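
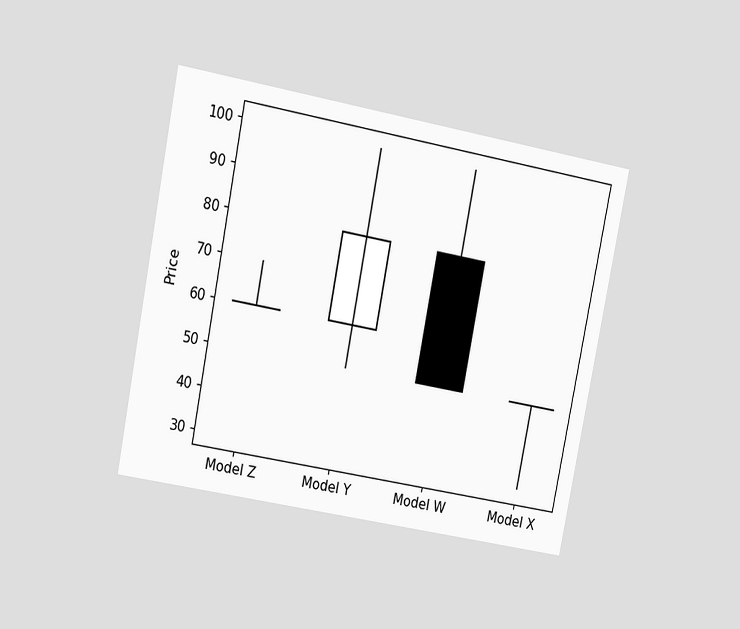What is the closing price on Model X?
The chart is tilted about 11° clockwise and viewed at a slight angle. The Model X candle closes at 50.

50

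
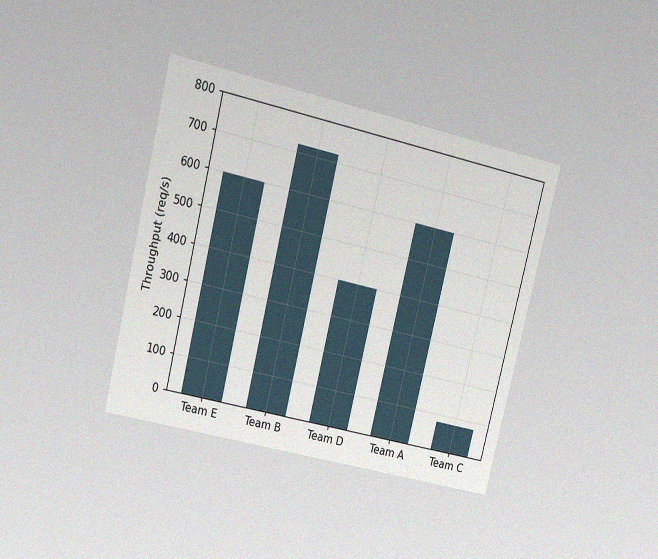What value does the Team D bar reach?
400req/s

The chart is tilted about 14° clockwise and viewed at a slight angle, with some photo noise. Reading along the chart's y-axis, the Team D bar reaches 400req/s.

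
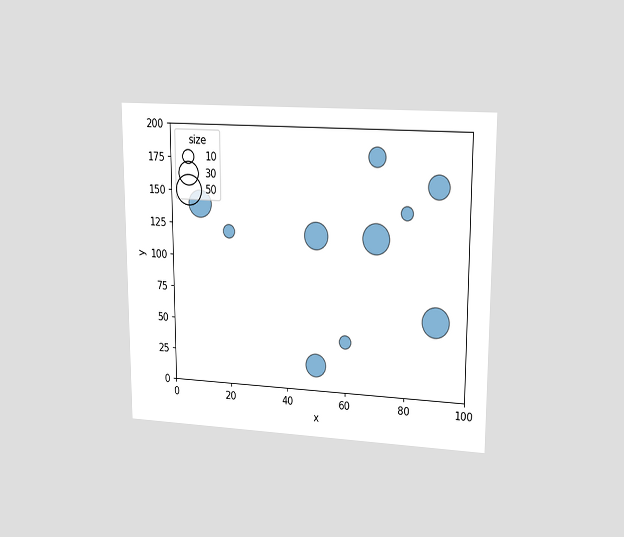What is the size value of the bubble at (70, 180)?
The chart is viewed at a slight angle. Matching the bubble at (70, 180) against the size legend gives 20.

20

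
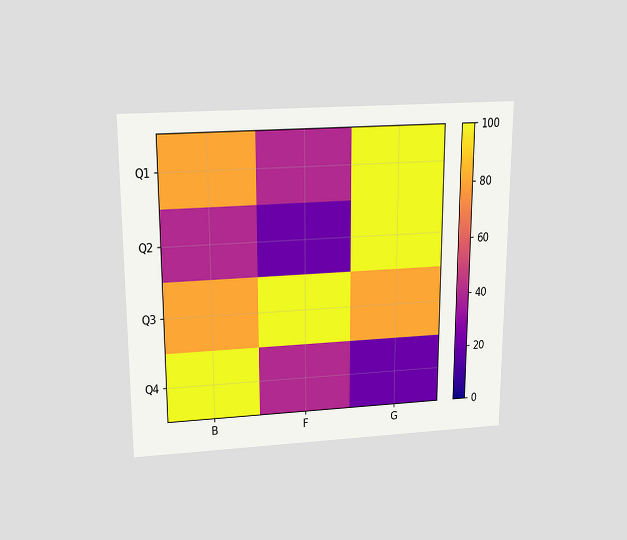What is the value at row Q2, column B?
The chart is viewed slightly from above. Matching cell (Q2, B) against the colorbar gives 40.

40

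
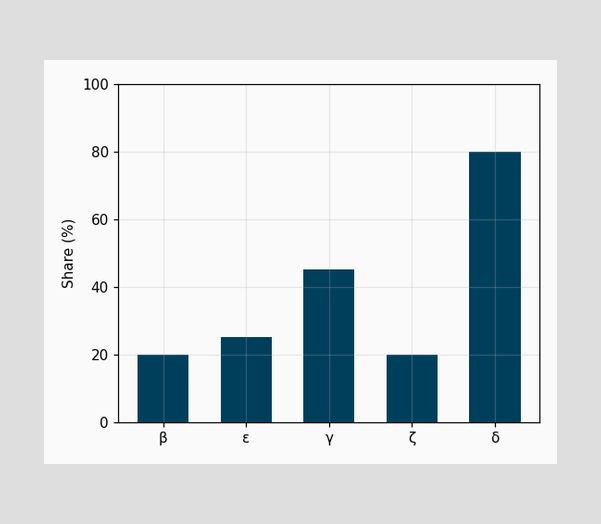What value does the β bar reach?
20%

Reading along the chart's y-axis, the β bar reaches 20%.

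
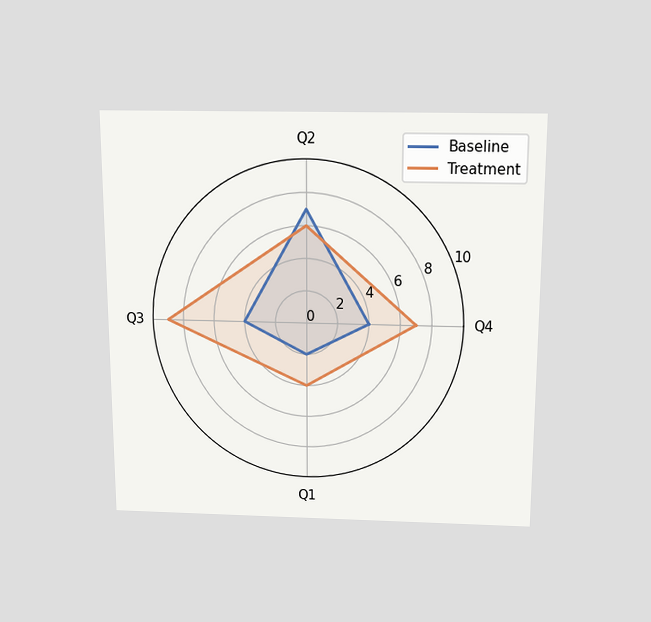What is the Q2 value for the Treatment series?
The chart is viewed slightly from above. On the Q2 axis, Treatment reaches 6.

6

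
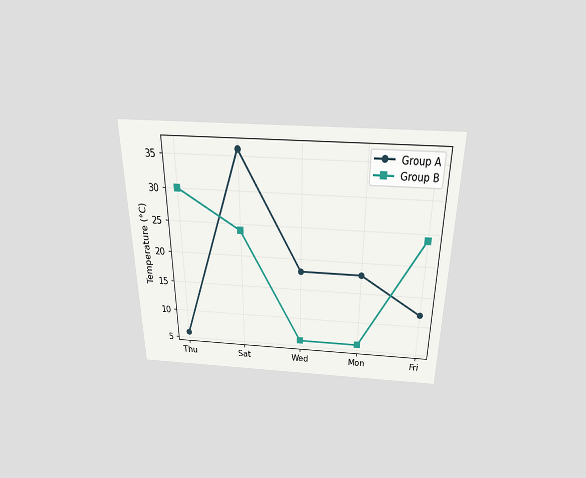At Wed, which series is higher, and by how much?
Group A, by 12°C

The chart is viewed slightly from above. At Wed, Group A sits above the other line by 12°C.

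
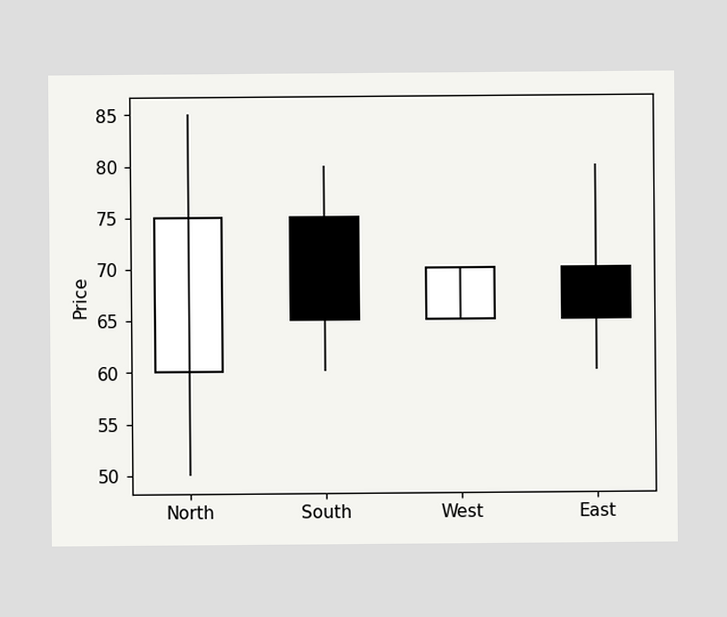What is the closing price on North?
75

The North candle closes at 75.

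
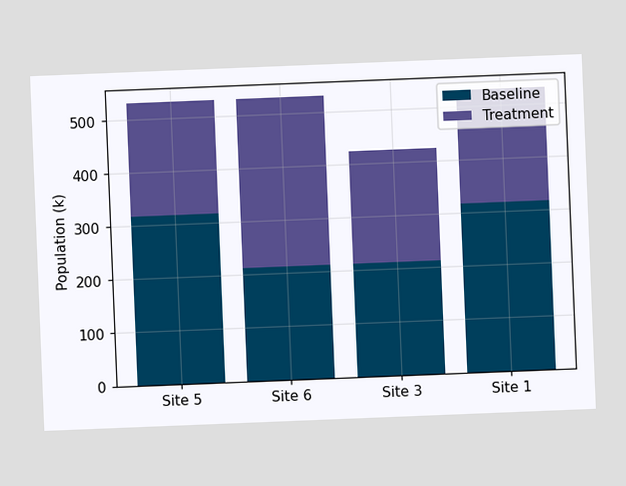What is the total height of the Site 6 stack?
530k

The chart is tilted about 2° counter-clockwise. The Site 6 stack's top reaches 530k on the y-axis.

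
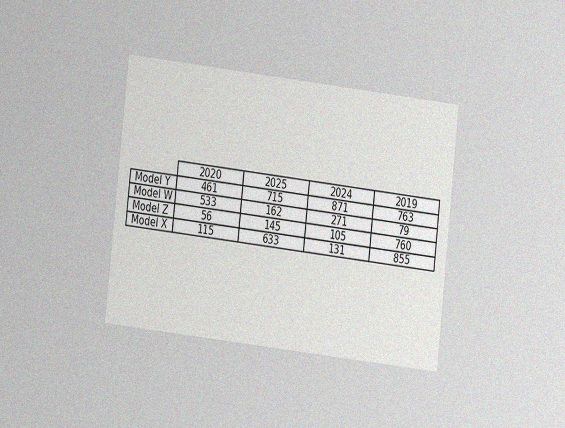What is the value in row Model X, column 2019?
855

The chart is tilted about 6° clockwise and viewed at a slight angle, with some photo noise. The (Model X, 2019) cell reads 855.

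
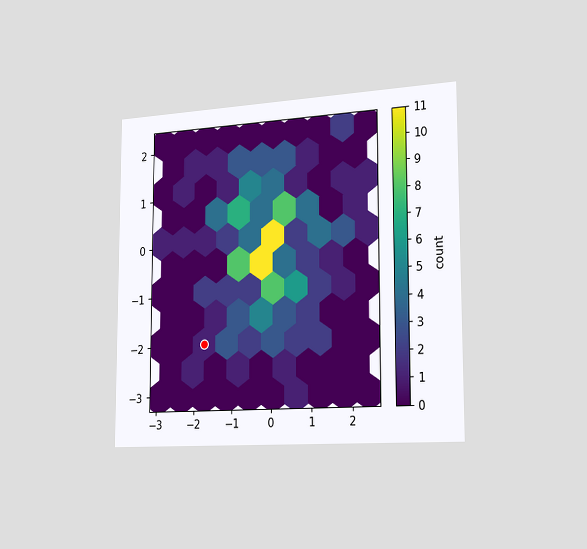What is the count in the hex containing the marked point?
1

The chart is viewed slightly from the right. The marked hex reads 1 on the colorbar.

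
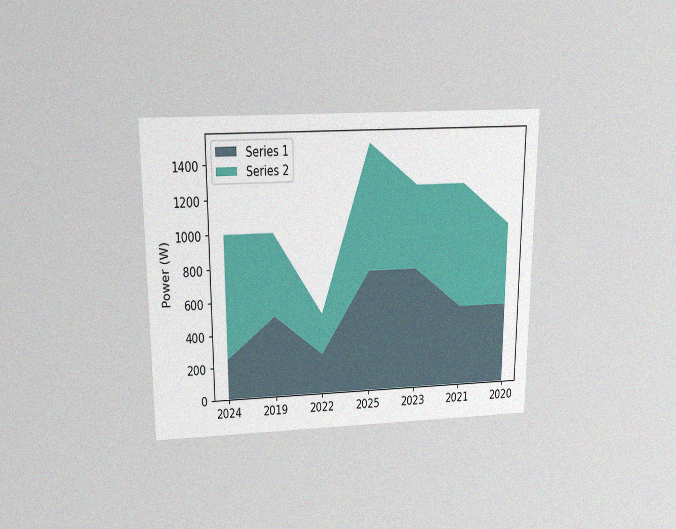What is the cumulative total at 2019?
1000W

The chart is viewed slightly from above, with some photo noise. The stacked total at 2019 reaches 1000W.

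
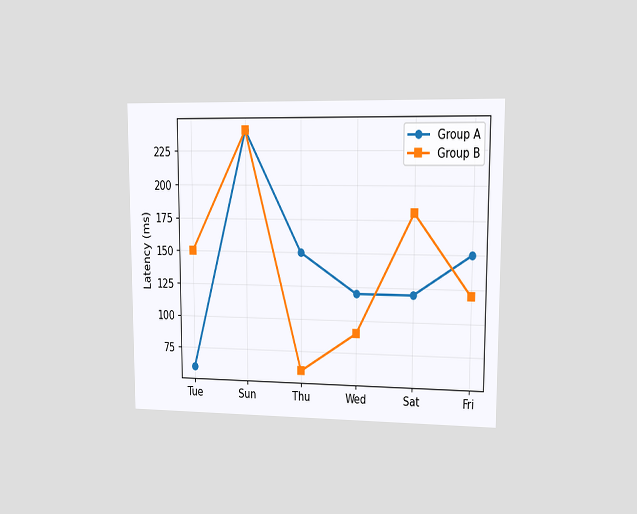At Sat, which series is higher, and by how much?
The chart is viewed at a slight angle. At Sat, Group B sits above the other line by 60ms.

Group B, by 60ms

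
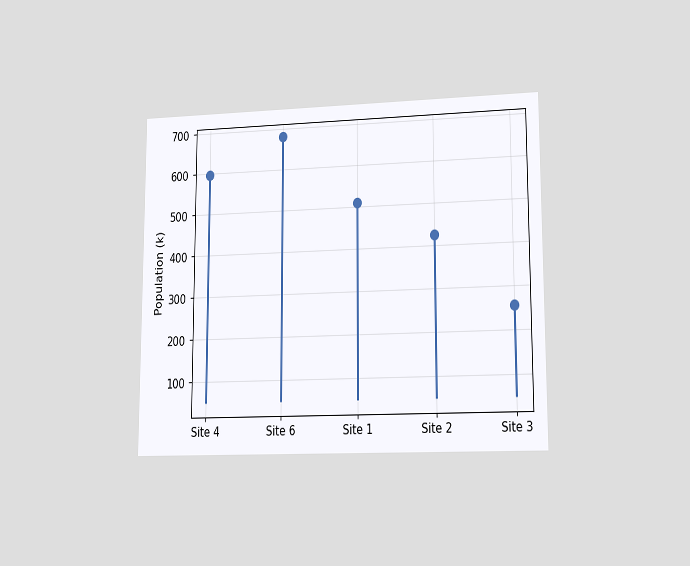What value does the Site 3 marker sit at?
255k

The chart is viewed at a slight angle. The Site 3 marker sits at 255k.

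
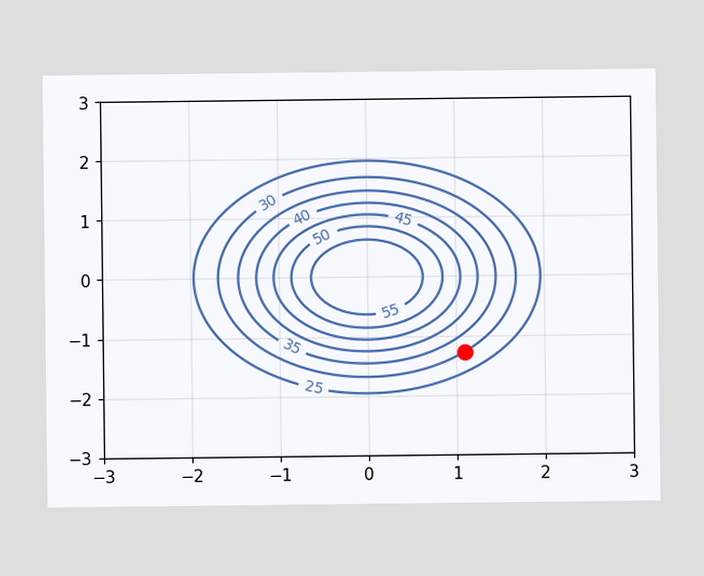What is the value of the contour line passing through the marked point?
30

The marked point sits on the contour labelled 30.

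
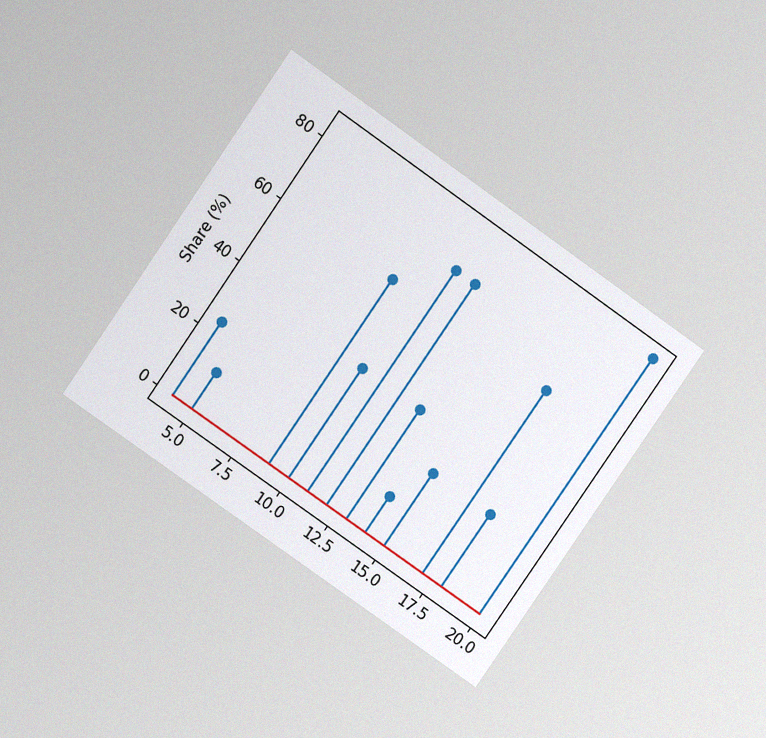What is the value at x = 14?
The chart is tilted about 35° clockwise and viewed slightly from above, with some photo noise. The stem at x=14 reaches 12%.

12%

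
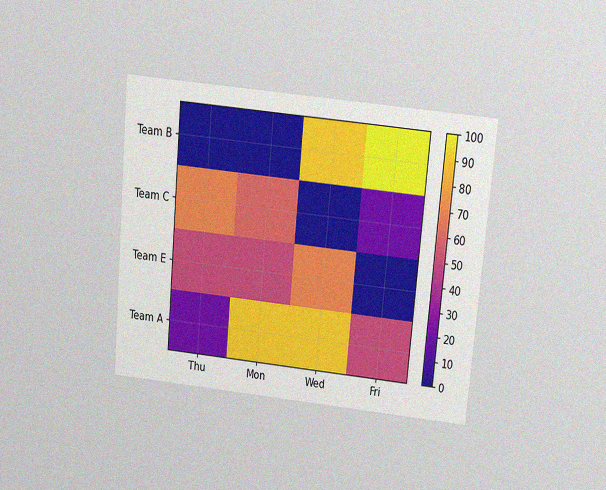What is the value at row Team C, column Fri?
20

The chart is tilted about 5° clockwise and viewed slightly from above, with some photo noise. Matching cell (Team C, Fri) against the colorbar gives 20.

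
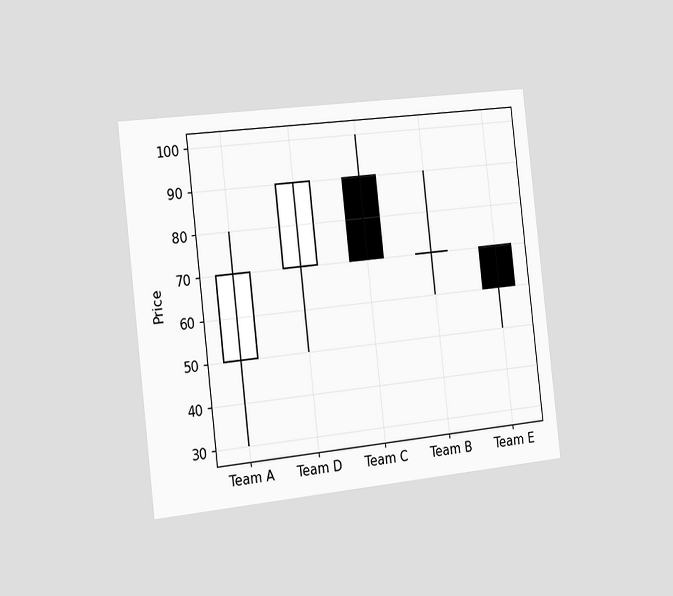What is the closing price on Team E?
60

The chart is tilted about 6° counter-clockwise and viewed slightly from the left. The Team E candle closes at 60.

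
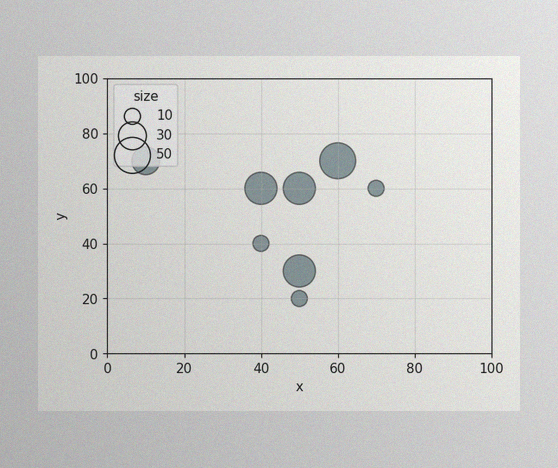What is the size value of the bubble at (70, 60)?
10

The image has some photo noise and uneven lighting. Matching the bubble at (70, 60) against the size legend gives 10.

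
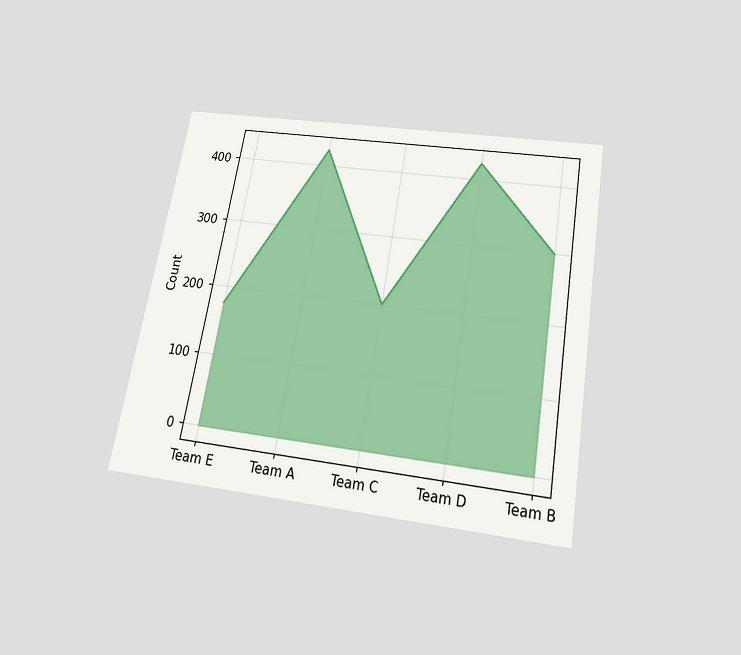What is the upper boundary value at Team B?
300

The chart is tilted about 10° clockwise and viewed slightly from below. At Team B the upper boundary is at 300.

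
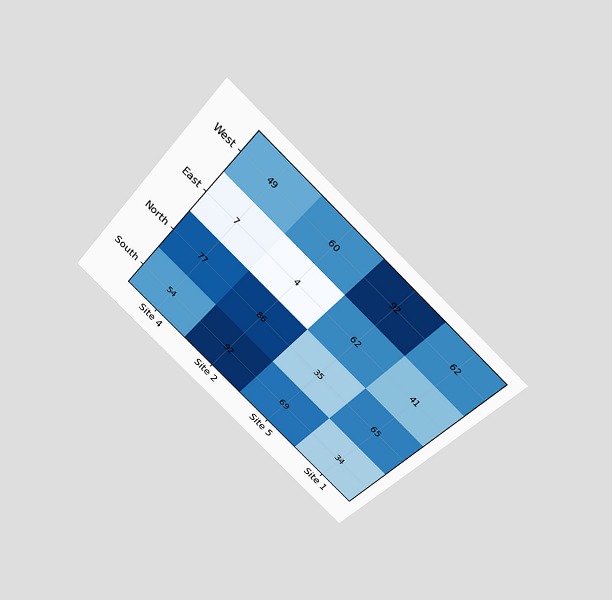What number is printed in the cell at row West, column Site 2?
60

The chart is tilted about 41° clockwise and viewed slightly from above. The (West, Site 2) cell reads 60.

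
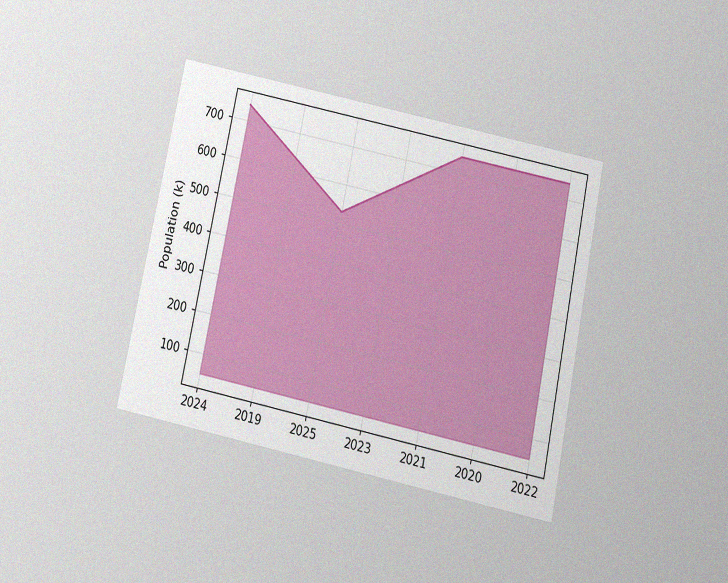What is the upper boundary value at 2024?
742k

The chart is tilted about 12° clockwise and viewed slightly from below, with some photo noise. At 2024 the upper boundary is at 742k.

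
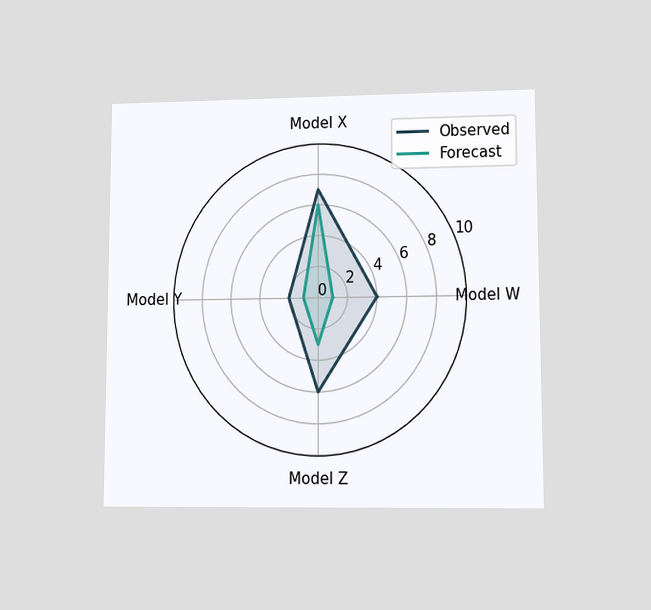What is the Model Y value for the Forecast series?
The chart is viewed at a slight angle. On the Model Y axis, Forecast reaches 1.

1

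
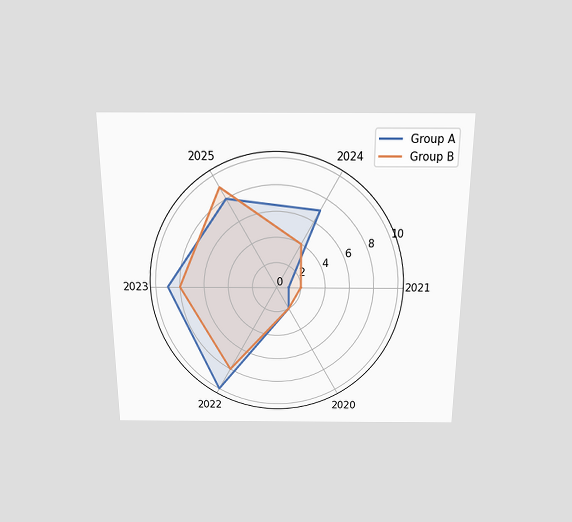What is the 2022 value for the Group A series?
10

The chart is viewed slightly from above. On the 2022 axis, Group A reaches 10.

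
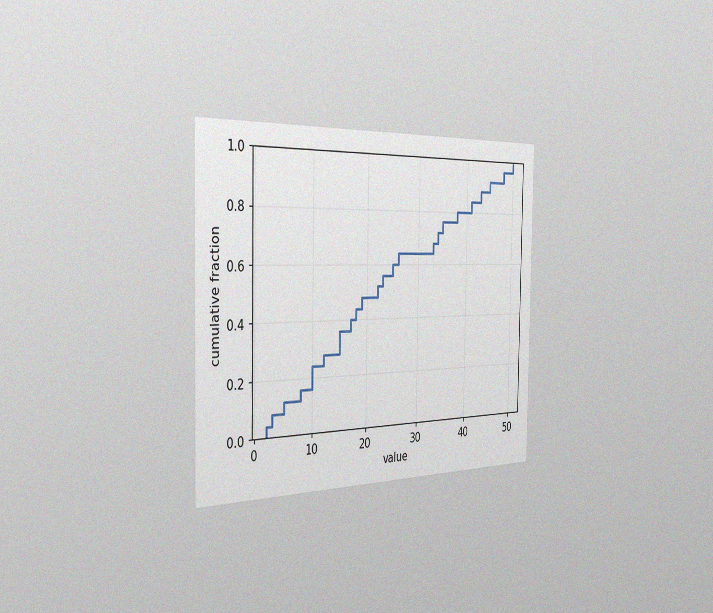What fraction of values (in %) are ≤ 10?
The chart is viewed slightly from the left, with some photo noise. At x=10 the ECDF step is at 24%.

24%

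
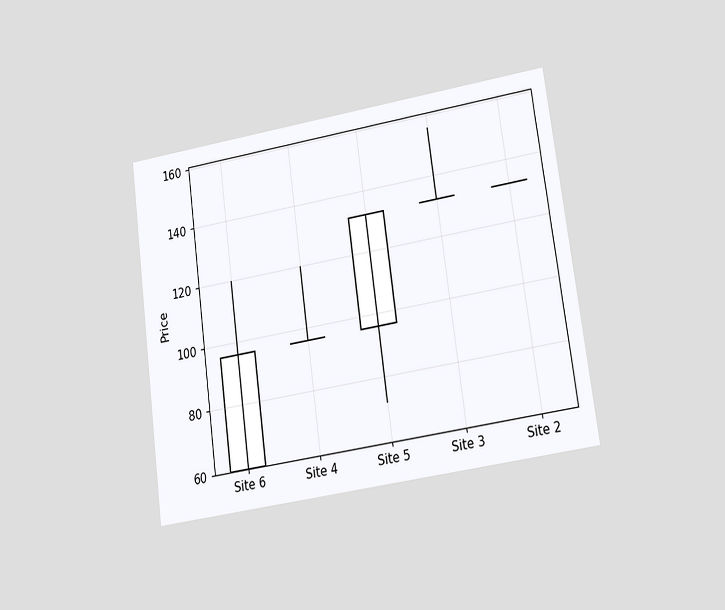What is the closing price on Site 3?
132

The chart is tilted about 8° counter-clockwise and viewed at a slight angle. The Site 3 candle closes at 132.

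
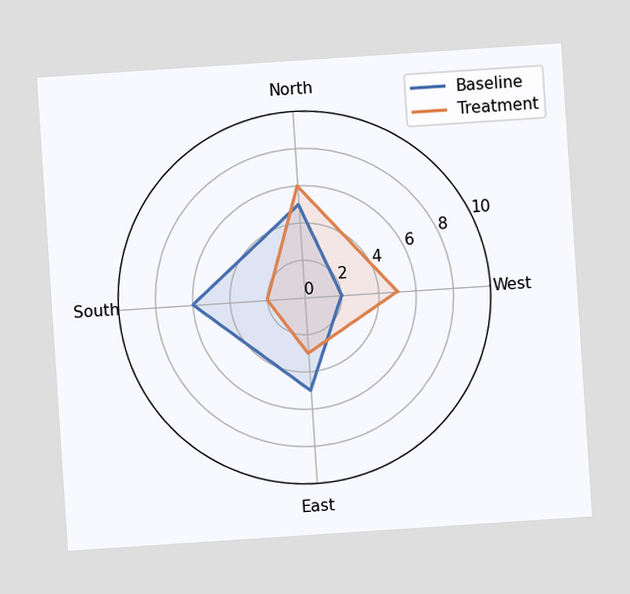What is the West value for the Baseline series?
The chart is tilted about 4° counter-clockwise. On the West axis, Baseline reaches 2.

2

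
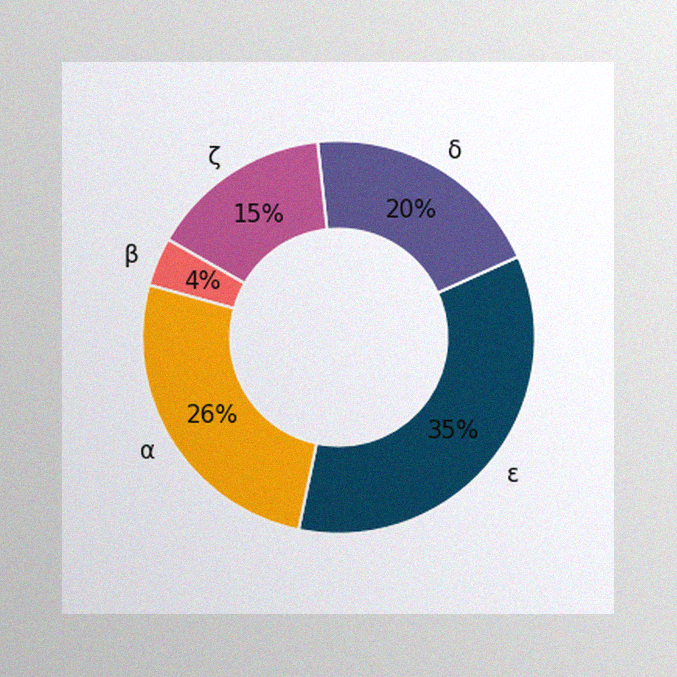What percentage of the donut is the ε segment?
35%

The image has some photo noise and uneven lighting. The ε segment takes up 35% of the ring.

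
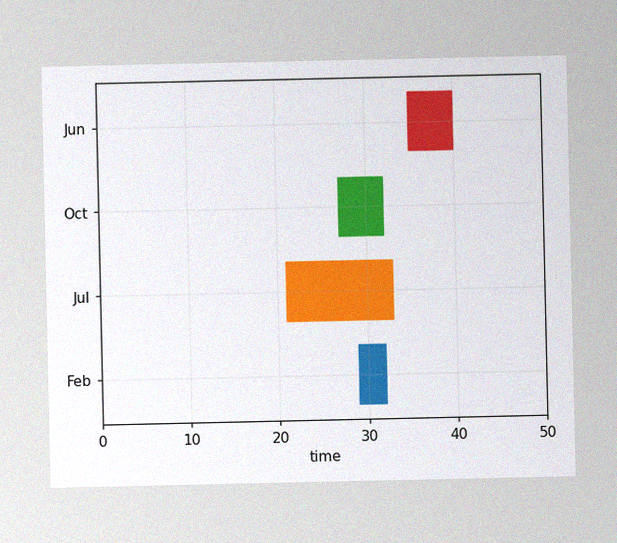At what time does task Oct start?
The image has some photo noise and uneven lighting. The Oct bar begins at t=27.

27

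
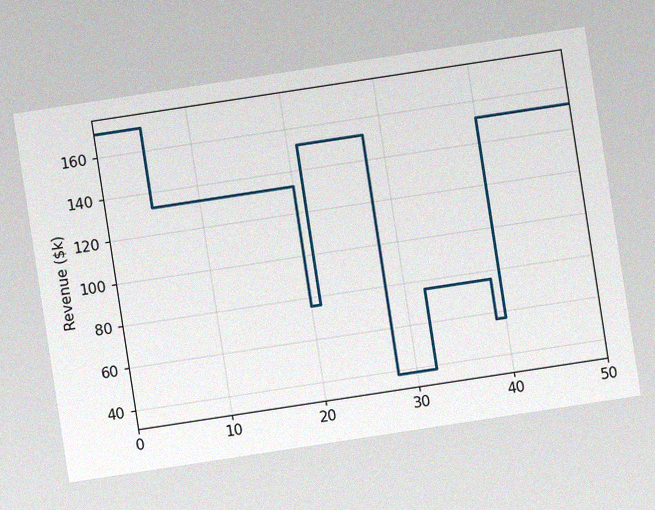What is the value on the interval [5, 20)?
The chart is tilted about 9° counter-clockwise, with some photo noise. On [5, 20) the step sits at $133k.

$133k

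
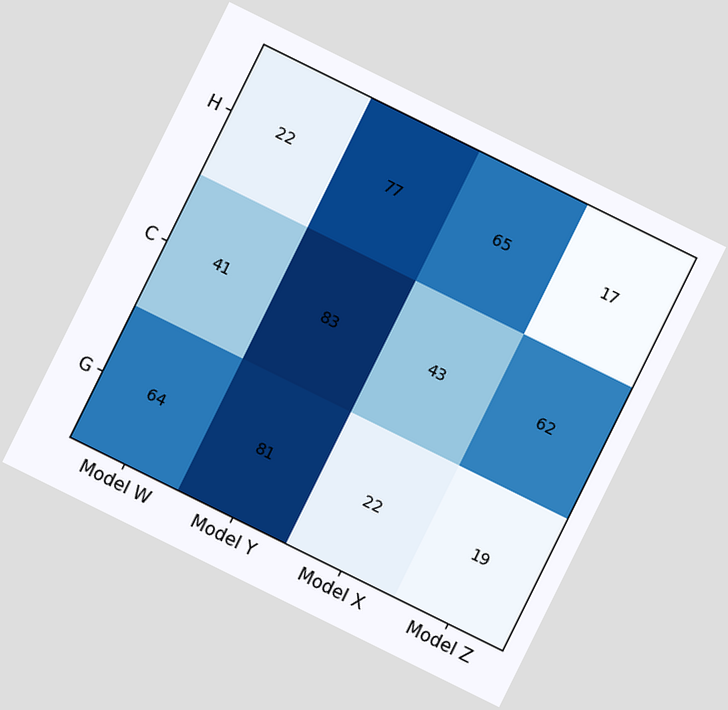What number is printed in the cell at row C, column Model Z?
62

The chart is tilted about 26° clockwise. The (C, Model Z) cell reads 62.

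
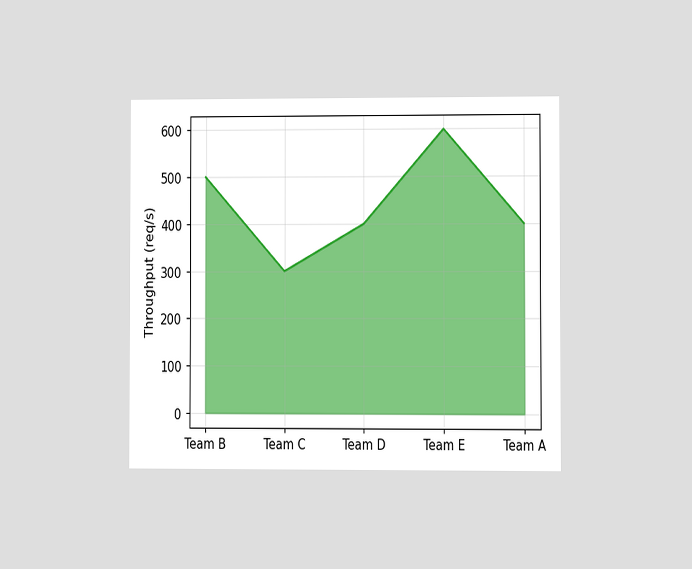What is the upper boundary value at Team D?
400req/s

The chart is viewed at a slight angle. At Team D the upper boundary is at 400req/s.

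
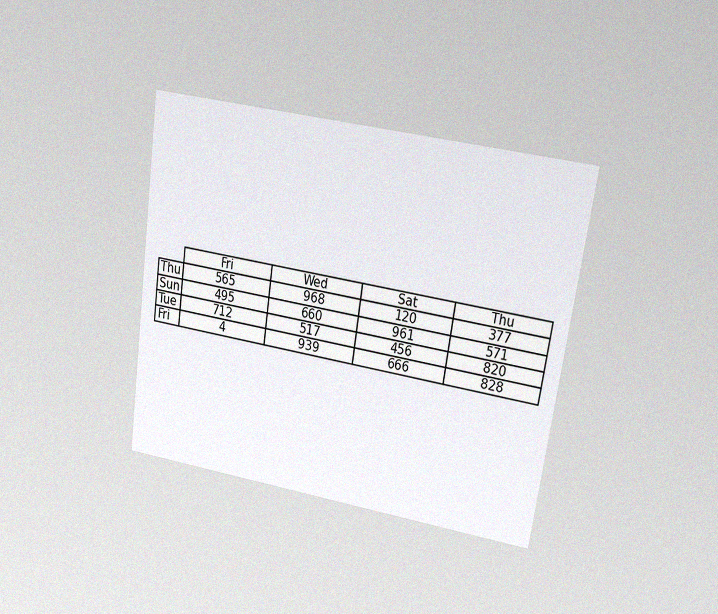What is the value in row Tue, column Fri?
The chart is tilted about 8° clockwise and viewed at a slight angle, with some photo noise. The (Tue, Fri) cell reads 712.

712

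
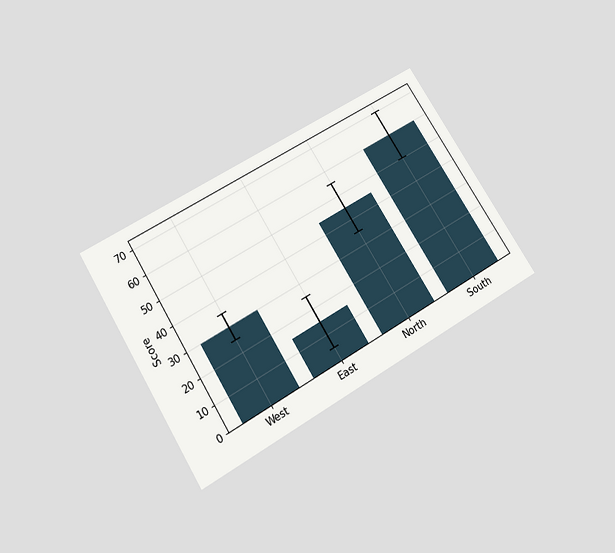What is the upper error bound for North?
55

The chart is tilted about 32° counter-clockwise and viewed slightly from below. The North bar's upper whisker reaches 55.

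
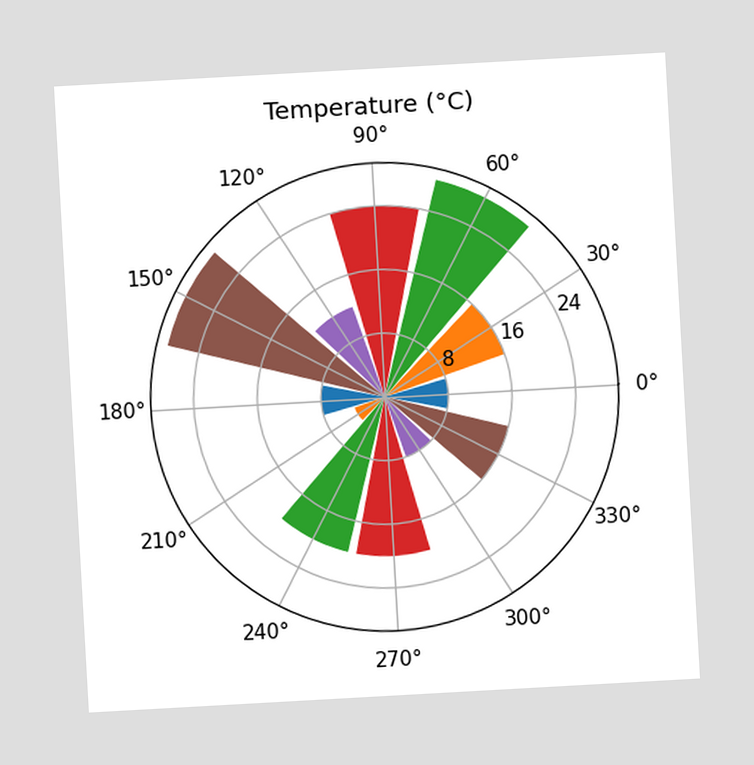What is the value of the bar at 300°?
8°C

The chart is tilted about 3° counter-clockwise. The bar at 300° reaches 8°C on the radial axis.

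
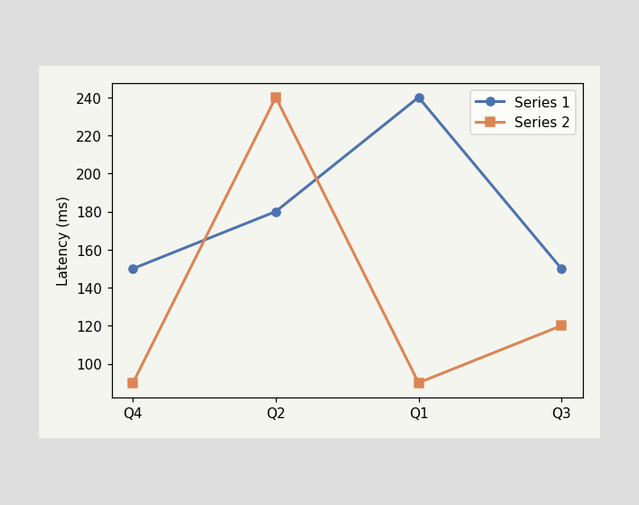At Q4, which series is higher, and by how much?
Series 1, by 60ms

At Q4, Series 1 sits above the other line by 60ms.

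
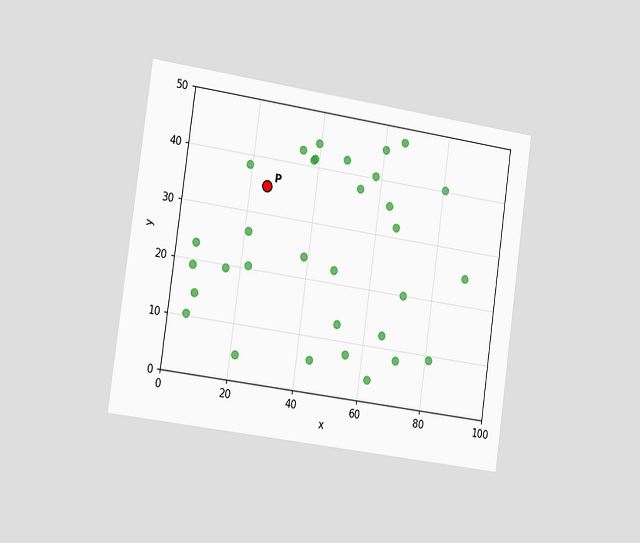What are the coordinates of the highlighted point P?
The chart is tilted about 8° clockwise and viewed slightly from the left. Following the gridlines from P to each axis, P sits at (25, 35).

(25, 35)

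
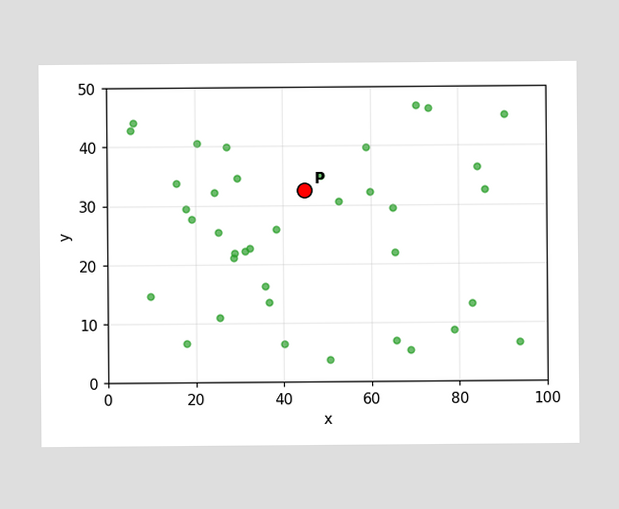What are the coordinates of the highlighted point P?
Following the gridlines from P to each axis, P sits at (45, 32.5).

(45, 32.5)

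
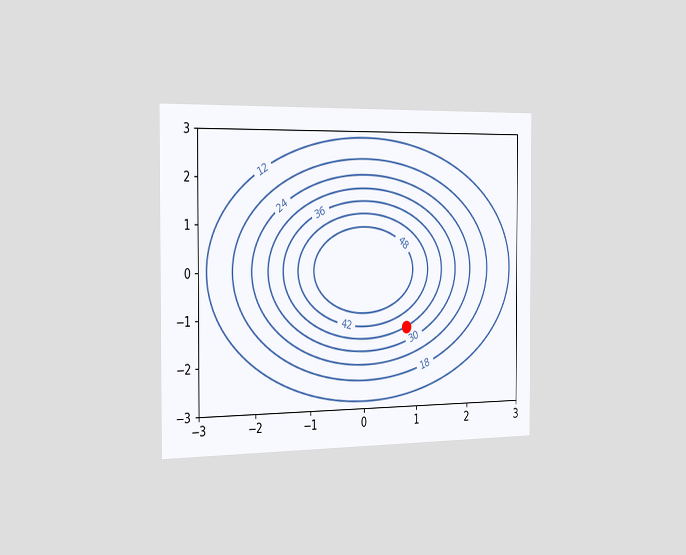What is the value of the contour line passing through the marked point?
36

The chart is viewed slightly from the left. The marked point sits on the contour labelled 36.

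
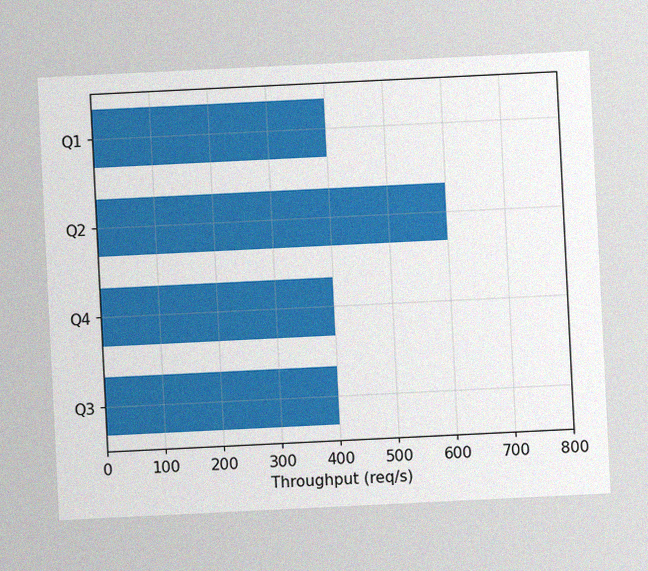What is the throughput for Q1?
400req/s

The chart is tilted about 3° counter-clockwise, with some photo noise. Reading along the chart's x-axis, the Q1 bar reaches 400req/s.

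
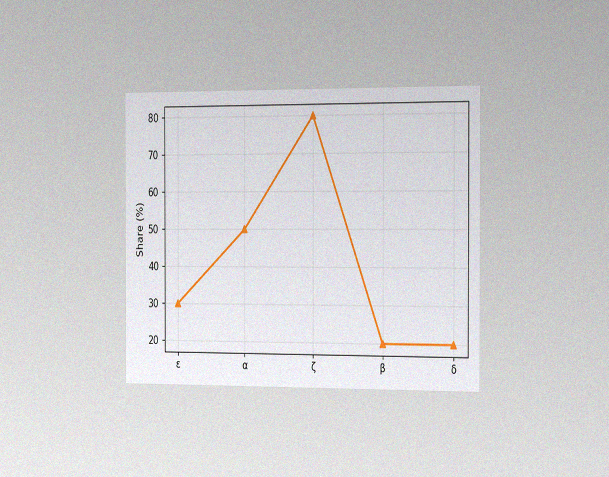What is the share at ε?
30%

The chart is viewed slightly from the right, with some photo noise. At ε, the line is at 30%.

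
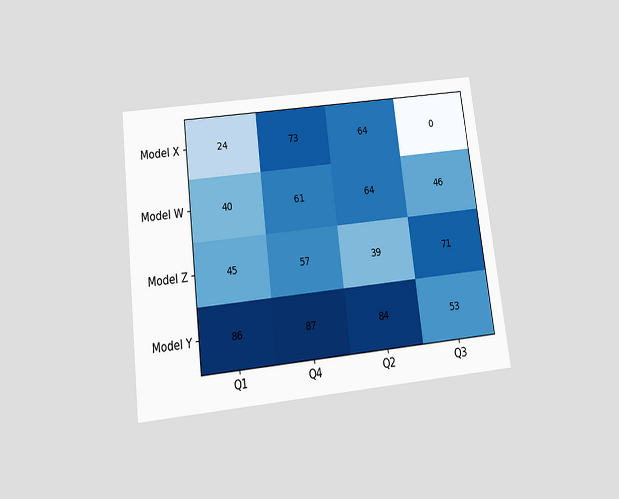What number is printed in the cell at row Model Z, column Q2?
The chart is tilted about 7° counter-clockwise and viewed slightly from below. The (Model Z, Q2) cell reads 39.

39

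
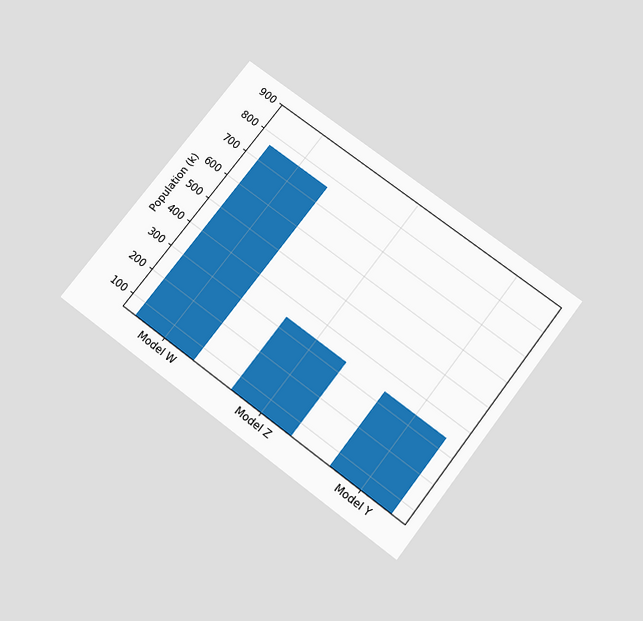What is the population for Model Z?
The chart is tilted about 37° clockwise and viewed slightly from below. Reading along the chart's y-axis, the Model Z bar reaches 340k.

340k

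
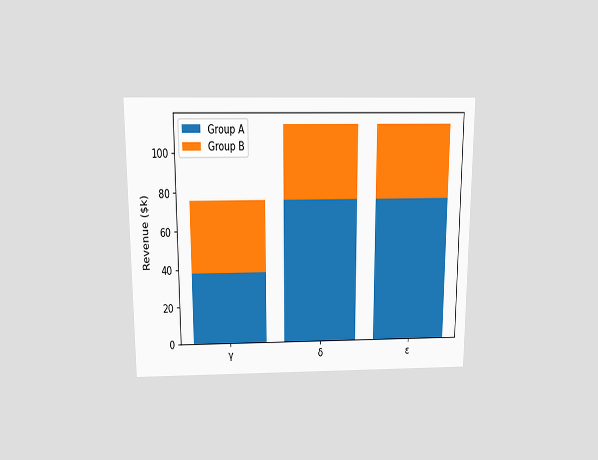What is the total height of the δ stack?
The chart is viewed slightly from above. The δ stack's top reaches $114k on the y-axis.

$114k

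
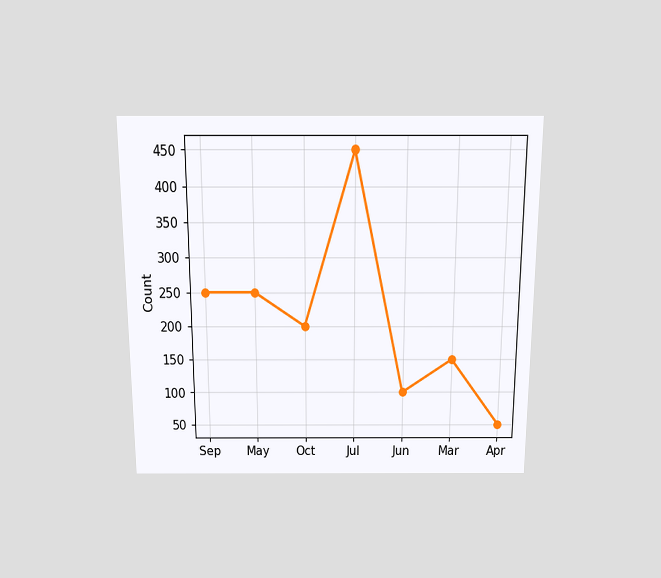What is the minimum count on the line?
The chart is viewed slightly from above. The lowest point is at Apr, and reading across to the y-axis gives 50.

50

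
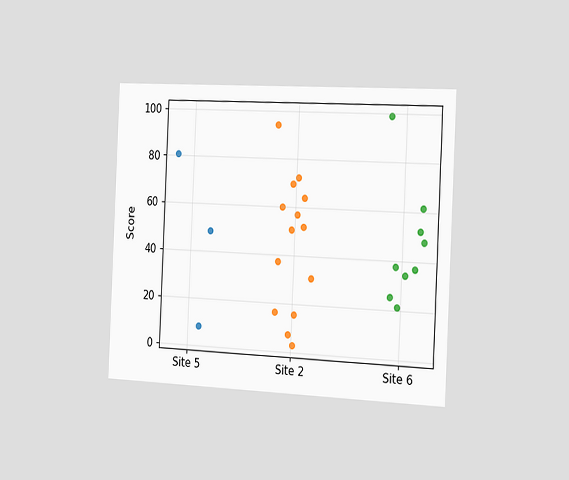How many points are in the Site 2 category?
14

The chart is tilted about 3° clockwise and viewed slightly from the right. Counting the markers in the Site 2 column gives 14.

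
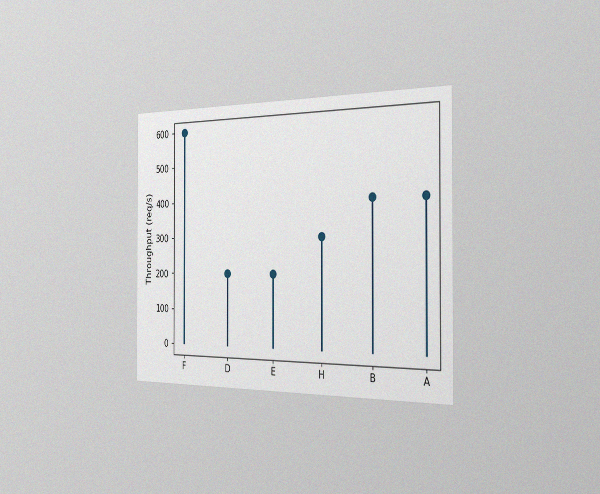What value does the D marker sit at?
The chart is viewed slightly from the right, with some photo noise. The D marker sits at 200req/s.

200req/s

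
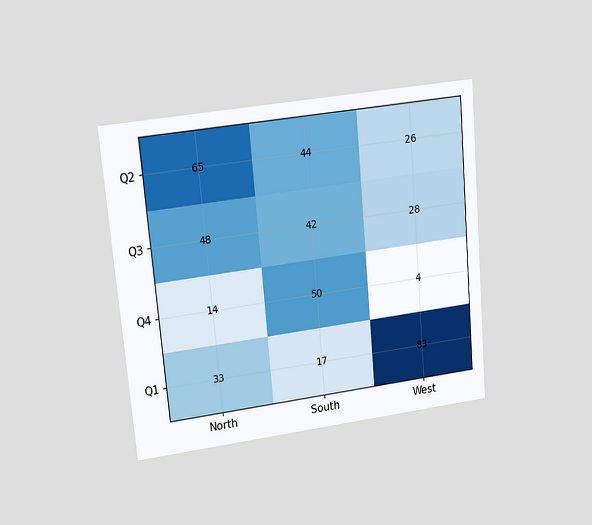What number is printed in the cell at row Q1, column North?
33

The chart is tilted about 5° counter-clockwise and viewed at a slight angle. The (Q1, North) cell reads 33.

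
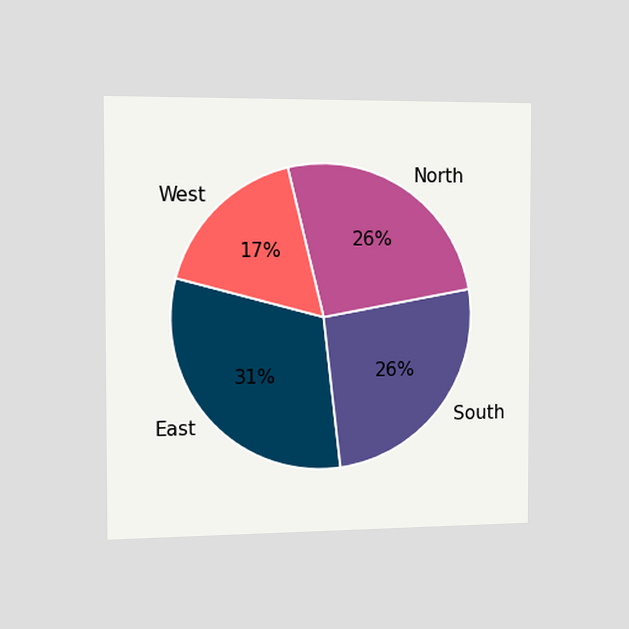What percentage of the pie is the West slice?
17%

The chart is viewed slightly from the left. The West slice takes up 17% of the pie.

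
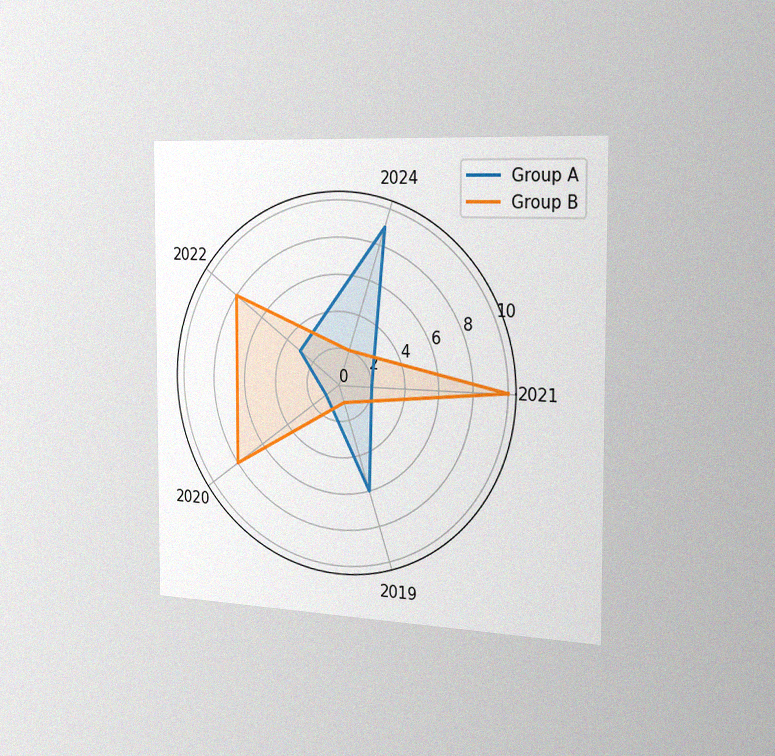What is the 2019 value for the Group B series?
The chart is viewed slightly from the right, with some photo noise. On the 2019 axis, Group B reaches 1.

1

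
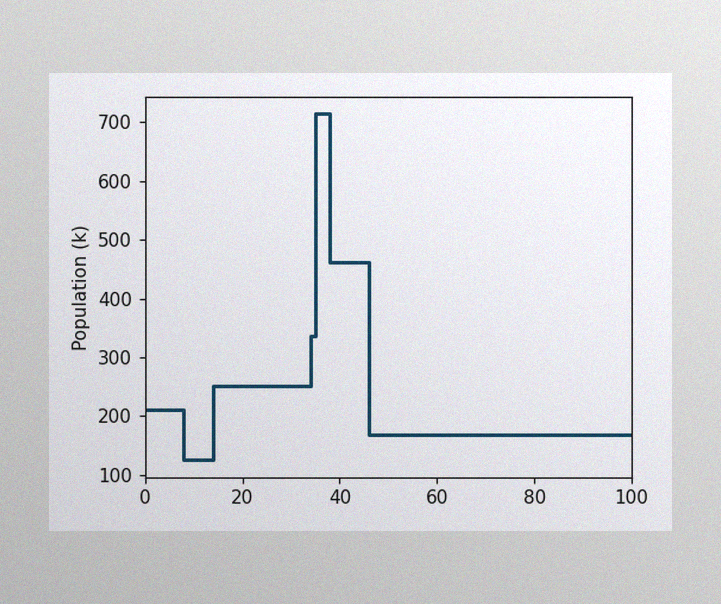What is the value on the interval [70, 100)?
168k

The image has some photo noise and uneven lighting. On [70, 100) the step sits at 168k.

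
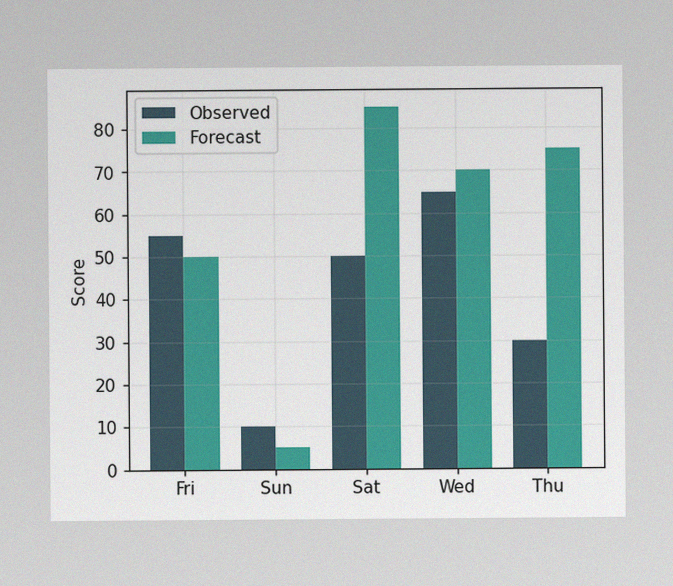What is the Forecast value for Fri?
50

The image has some photo noise and uneven lighting. The Forecast bar at Fri reaches 50 on the y-axis.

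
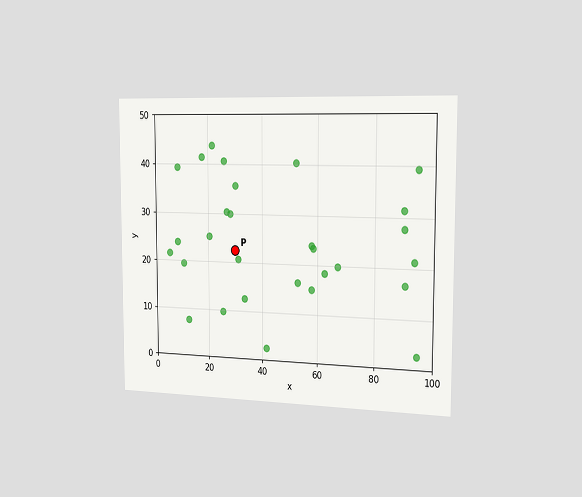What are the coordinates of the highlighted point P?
The chart is viewed slightly from the right. Following the gridlines from P to each axis, P sits at (30, 22.5).

(30, 22.5)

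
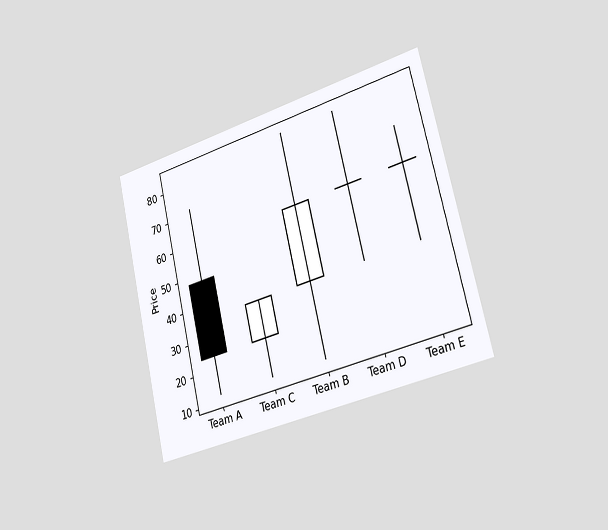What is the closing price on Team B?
60

The chart is tilted about 13° counter-clockwise and viewed slightly from the right. The Team B candle closes at 60.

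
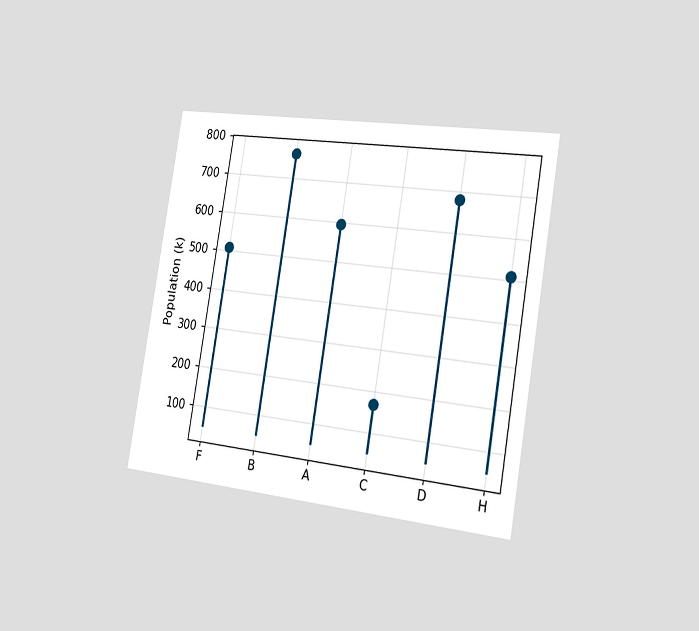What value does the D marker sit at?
The chart is tilted about 10° clockwise and viewed slightly from the right. The D marker sits at 680k.

680k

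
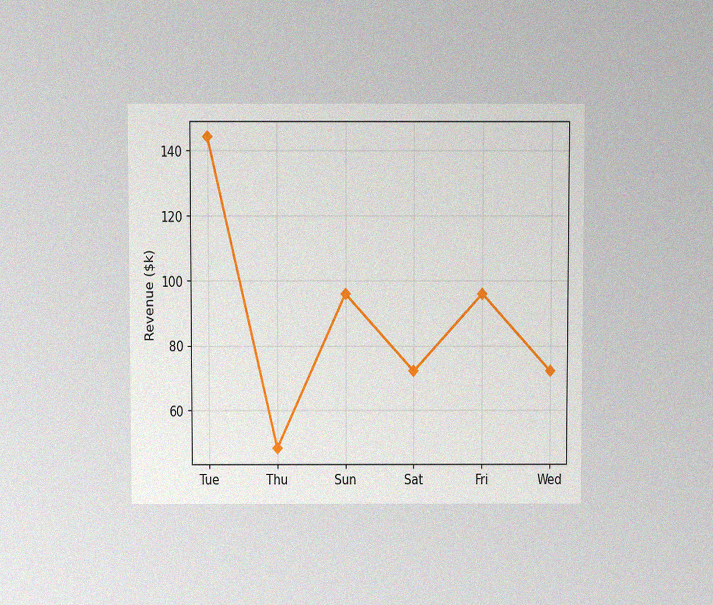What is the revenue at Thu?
$48k

The chart is viewed slightly from above, with some photo noise. At Thu, the line is at $48k.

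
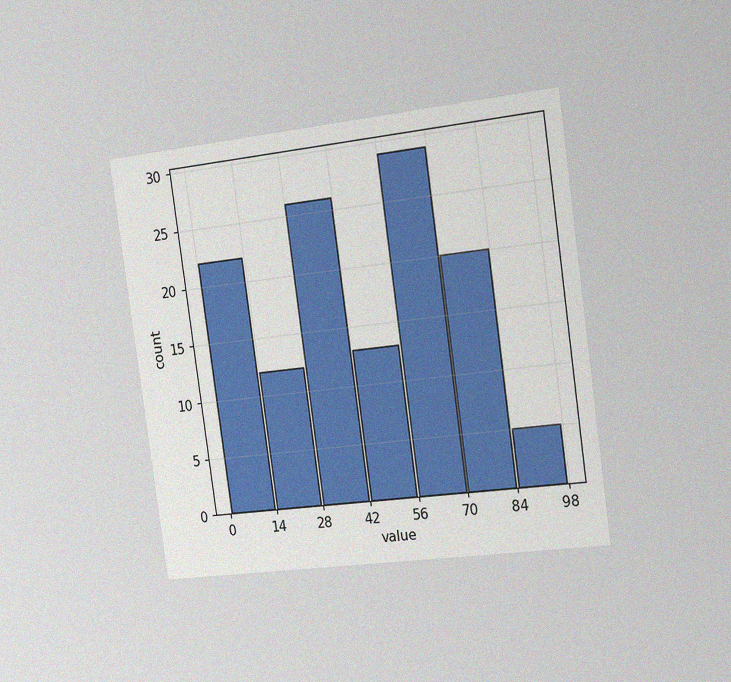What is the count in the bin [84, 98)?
5

The chart is tilted about 8° counter-clockwise and viewed slightly from the right, with some photo noise. The [84, 98) bin has height 5.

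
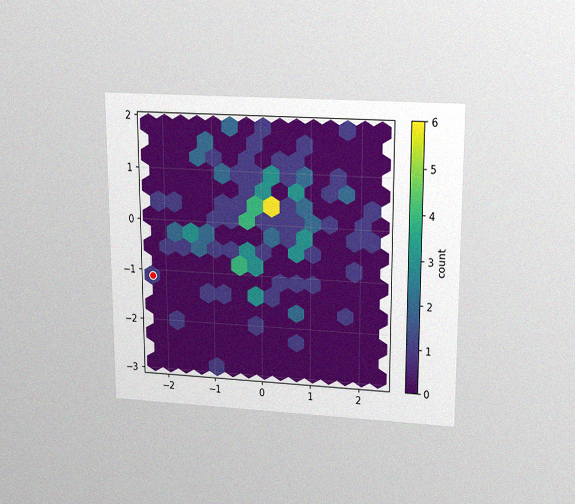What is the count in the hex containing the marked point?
1

The chart is viewed slightly from above, with some photo noise. The marked hex reads 1 on the colorbar.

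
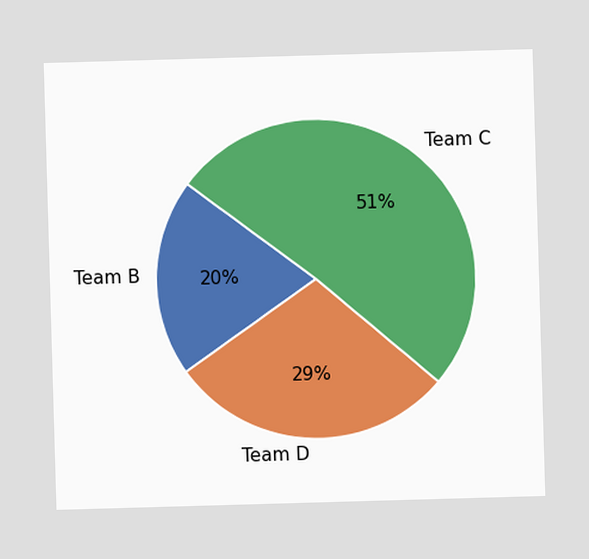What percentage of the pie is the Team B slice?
20%

The Team B slice takes up 20% of the pie.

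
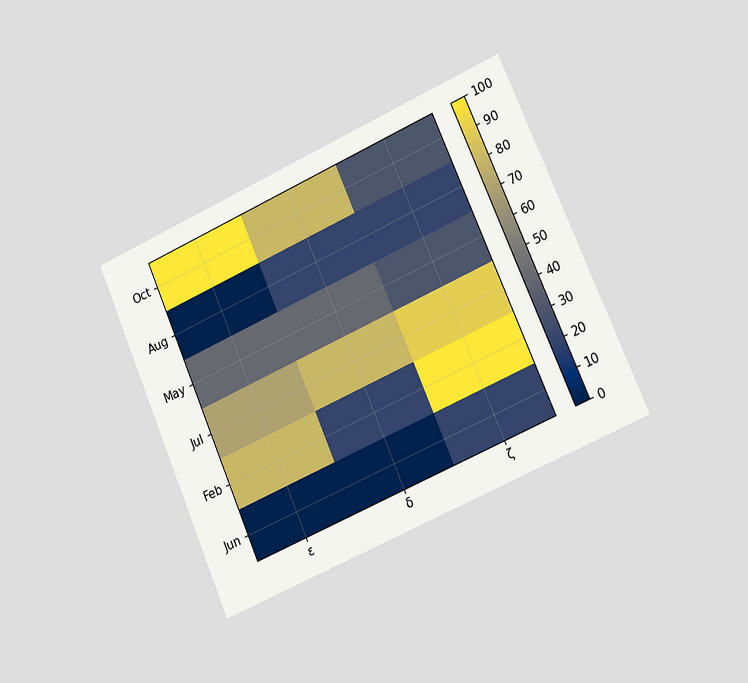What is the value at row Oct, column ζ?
30

The chart is tilted about 23° counter-clockwise and viewed slightly from the right. Matching cell (Oct, ζ) against the colorbar gives 30.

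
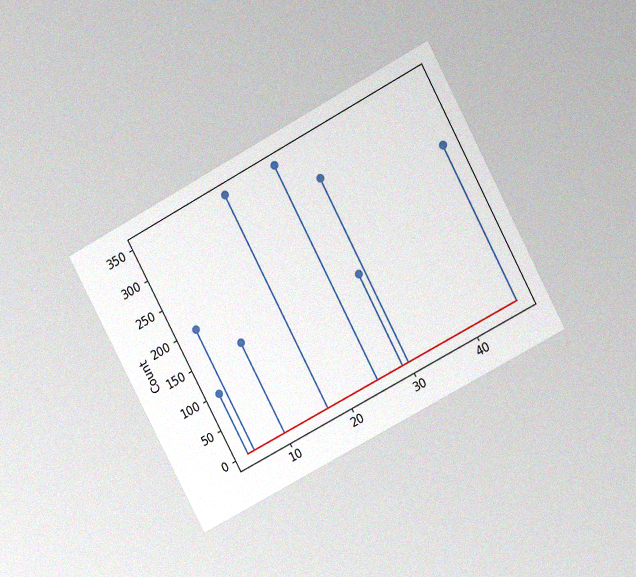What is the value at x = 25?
350

The chart is tilted about 28° counter-clockwise and viewed at a slight angle, with some photo noise. The stem at x=25 reaches 350.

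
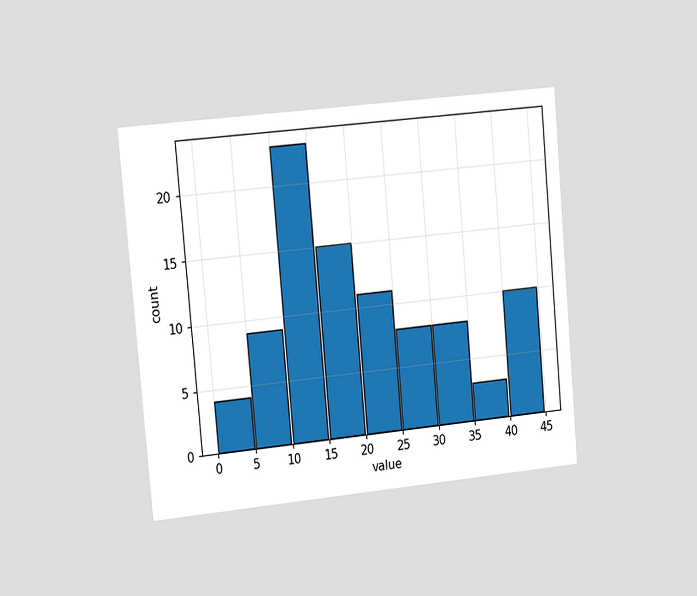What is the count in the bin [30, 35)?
The chart is tilted about 5° counter-clockwise and viewed slightly from the left. The [30, 35) bin has height 8.

8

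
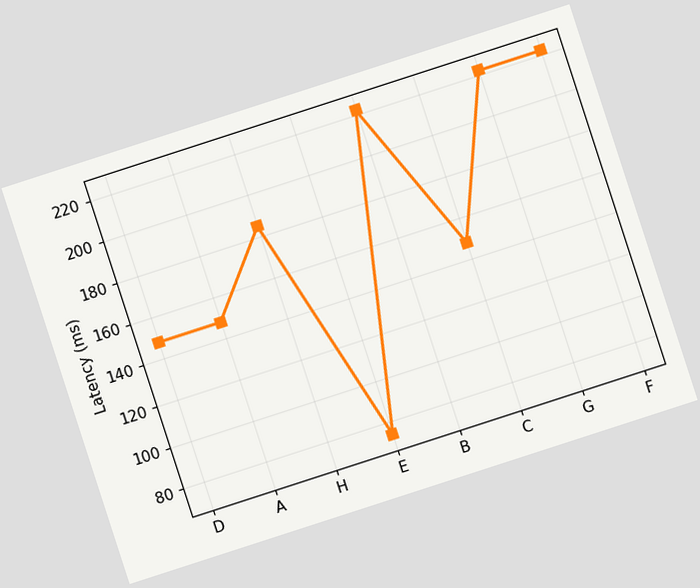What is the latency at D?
The chart is tilted about 18° counter-clockwise. At D, the line is at 148ms.

148ms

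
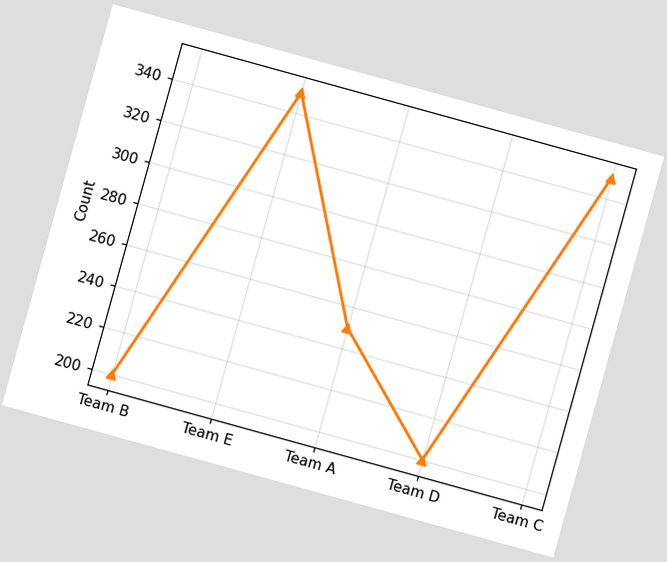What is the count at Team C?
The chart is tilted about 15° clockwise. At Team C, the line is at 350.

350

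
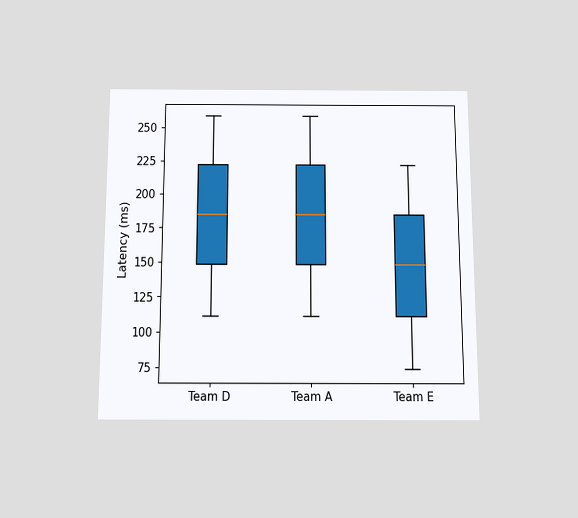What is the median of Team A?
The chart is viewed slightly from below. The median line in the Team A box sits at 185ms.

185ms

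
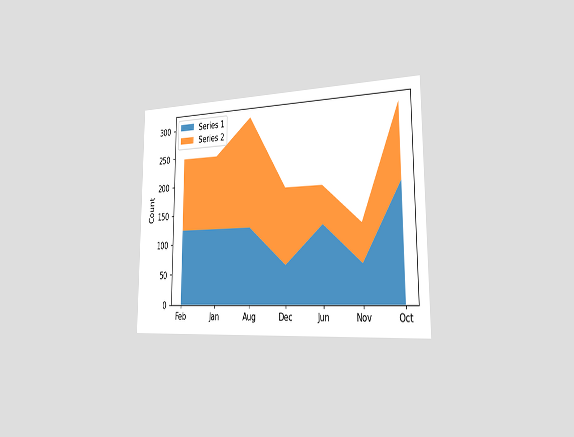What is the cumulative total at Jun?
186

The chart is viewed slightly from the right. The stacked total at Jun reaches 186.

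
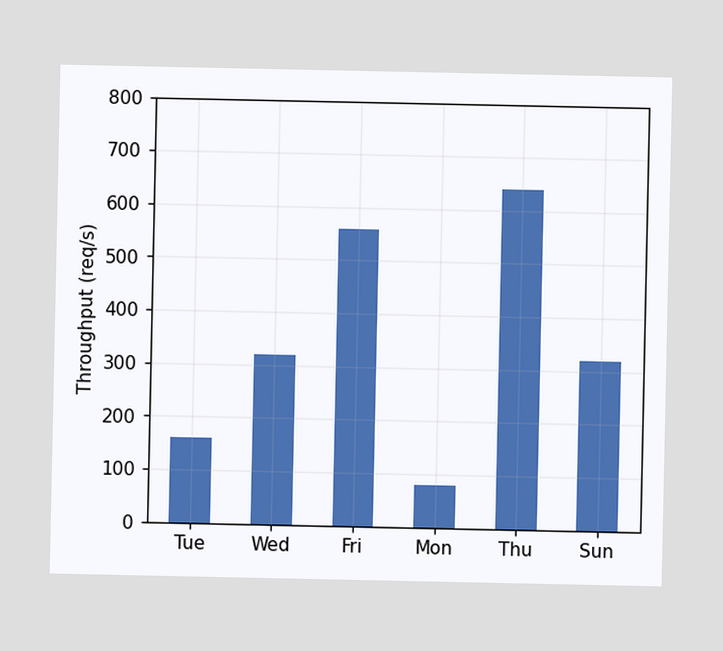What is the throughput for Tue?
Reading along the chart's y-axis, the Tue bar reaches 160req/s.

160req/s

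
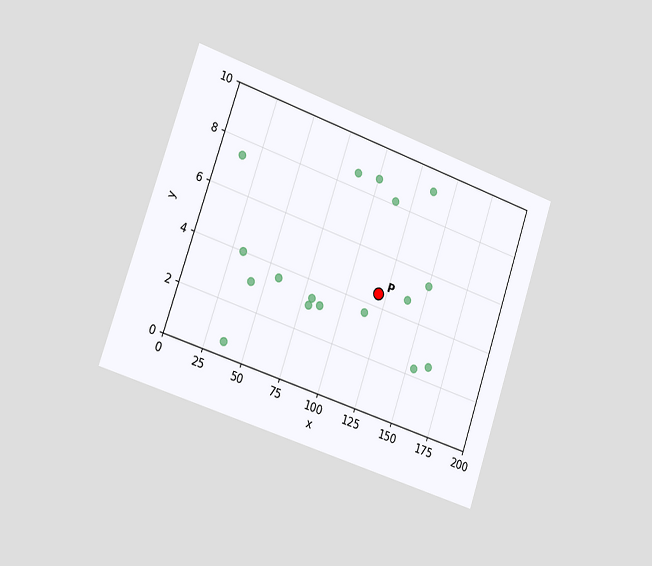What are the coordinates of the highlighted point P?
The chart is tilted about 19° clockwise and viewed slightly from the left. Following the gridlines from P to each axis, P sits at (120, 4.5).

(120, 4.5)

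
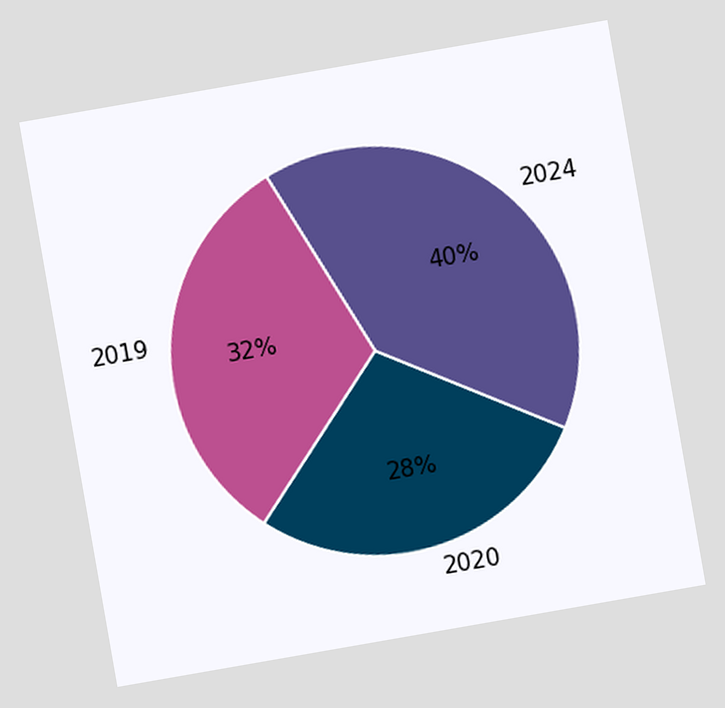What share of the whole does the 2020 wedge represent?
The chart is tilted about 10° counter-clockwise. The 2020 slice takes up 28% of the pie.

28%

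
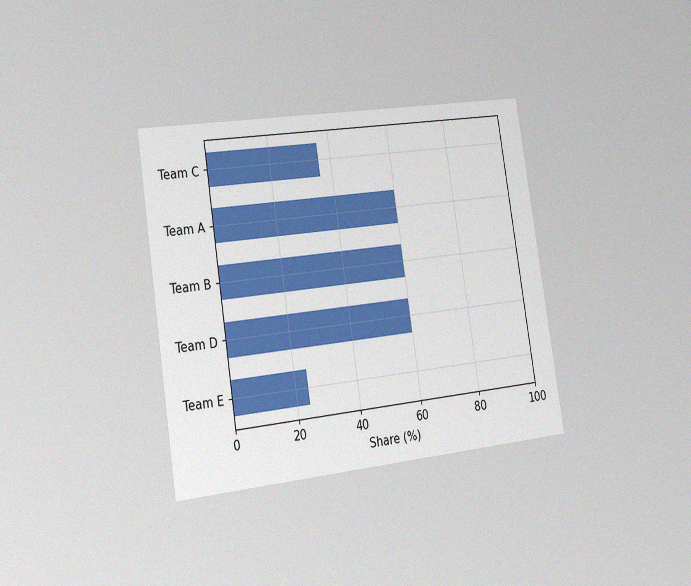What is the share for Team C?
The chart is tilted about 9° counter-clockwise and viewed slightly from the left, with some photo noise. Reading along the chart's x-axis, the Team C bar reaches 36%.

36%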